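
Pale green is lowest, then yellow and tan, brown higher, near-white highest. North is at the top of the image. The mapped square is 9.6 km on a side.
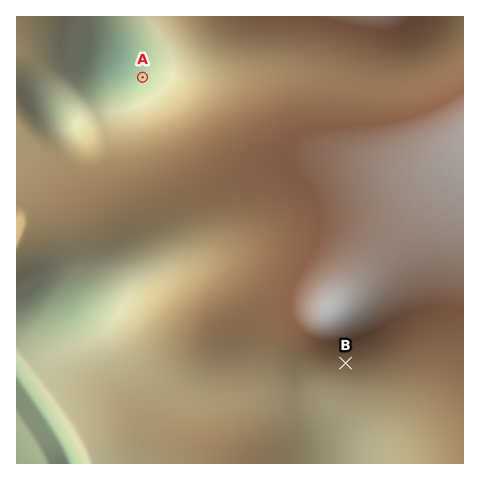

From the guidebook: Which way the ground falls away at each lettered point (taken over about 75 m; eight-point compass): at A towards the NW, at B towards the S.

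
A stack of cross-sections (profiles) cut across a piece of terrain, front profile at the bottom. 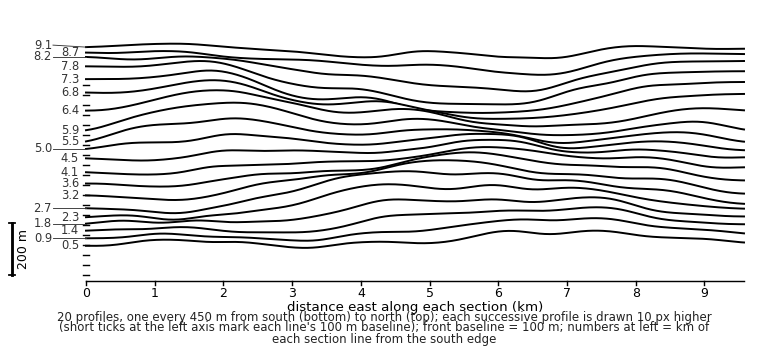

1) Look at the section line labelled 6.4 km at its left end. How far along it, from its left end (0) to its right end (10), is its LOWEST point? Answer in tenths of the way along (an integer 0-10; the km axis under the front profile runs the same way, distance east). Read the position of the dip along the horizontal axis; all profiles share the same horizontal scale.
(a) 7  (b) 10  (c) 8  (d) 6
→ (a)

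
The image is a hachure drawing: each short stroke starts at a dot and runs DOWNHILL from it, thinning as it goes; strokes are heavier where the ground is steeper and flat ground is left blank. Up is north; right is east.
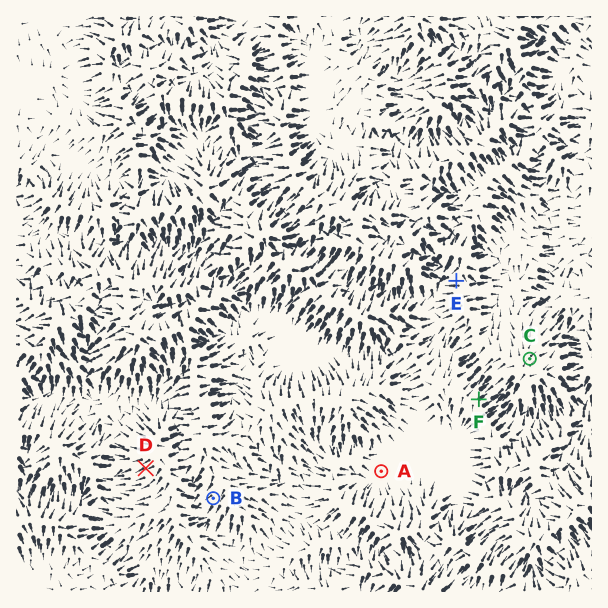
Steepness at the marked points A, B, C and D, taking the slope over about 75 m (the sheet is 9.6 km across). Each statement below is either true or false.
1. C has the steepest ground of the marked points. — false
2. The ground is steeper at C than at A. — true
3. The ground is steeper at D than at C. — true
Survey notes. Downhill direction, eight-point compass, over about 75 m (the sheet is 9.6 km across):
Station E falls W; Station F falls NE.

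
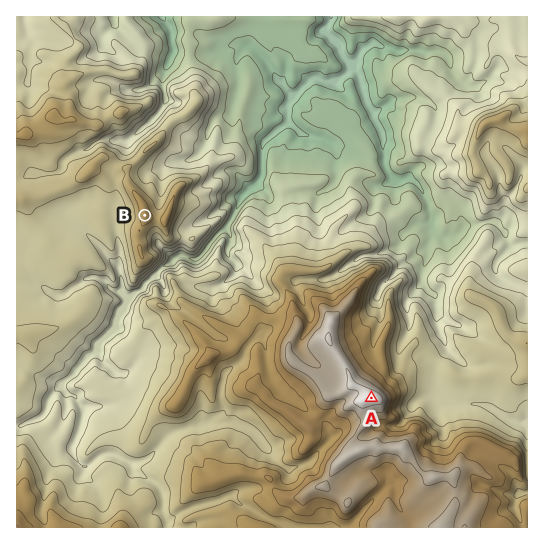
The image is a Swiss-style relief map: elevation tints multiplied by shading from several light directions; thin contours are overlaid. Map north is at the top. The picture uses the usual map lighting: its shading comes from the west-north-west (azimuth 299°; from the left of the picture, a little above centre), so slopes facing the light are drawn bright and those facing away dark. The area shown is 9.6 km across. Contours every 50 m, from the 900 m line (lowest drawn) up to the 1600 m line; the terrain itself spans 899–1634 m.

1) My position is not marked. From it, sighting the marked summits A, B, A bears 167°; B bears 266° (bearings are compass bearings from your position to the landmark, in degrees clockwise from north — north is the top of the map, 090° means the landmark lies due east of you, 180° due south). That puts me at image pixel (326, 203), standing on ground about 1090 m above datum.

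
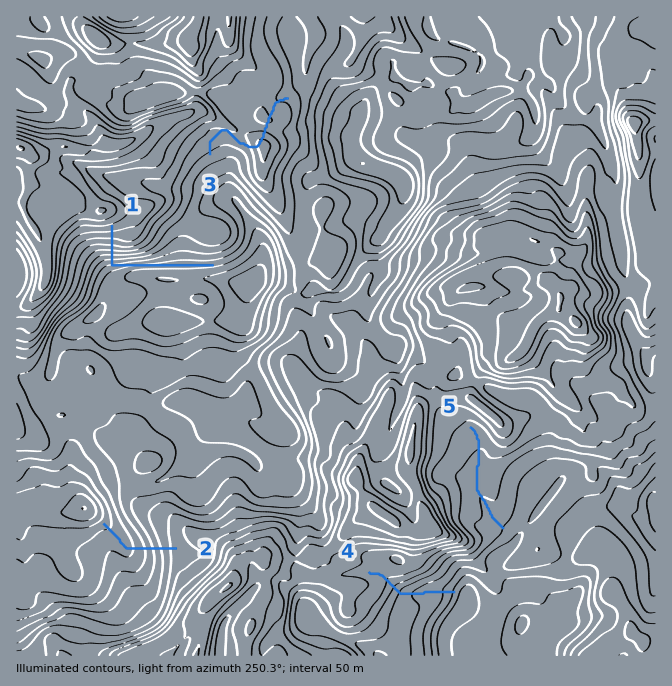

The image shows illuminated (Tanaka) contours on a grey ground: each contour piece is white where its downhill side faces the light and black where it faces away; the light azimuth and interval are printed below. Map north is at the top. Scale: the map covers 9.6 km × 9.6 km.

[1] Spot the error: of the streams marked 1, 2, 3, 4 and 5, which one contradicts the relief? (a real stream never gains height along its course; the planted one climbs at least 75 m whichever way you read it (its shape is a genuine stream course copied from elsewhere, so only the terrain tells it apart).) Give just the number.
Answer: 3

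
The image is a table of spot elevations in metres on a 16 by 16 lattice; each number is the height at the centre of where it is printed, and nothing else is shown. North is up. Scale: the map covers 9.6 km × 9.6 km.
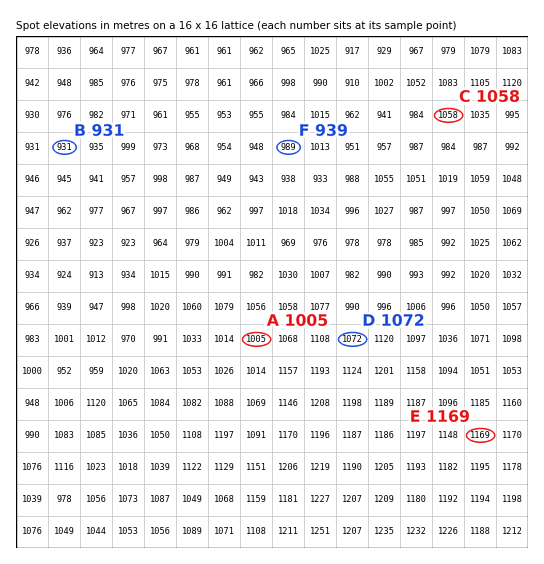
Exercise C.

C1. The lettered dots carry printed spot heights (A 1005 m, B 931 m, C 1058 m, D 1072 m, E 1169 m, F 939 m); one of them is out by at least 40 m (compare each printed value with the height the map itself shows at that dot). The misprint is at F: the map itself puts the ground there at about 989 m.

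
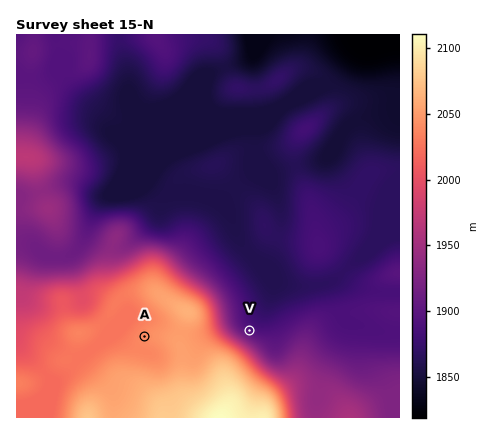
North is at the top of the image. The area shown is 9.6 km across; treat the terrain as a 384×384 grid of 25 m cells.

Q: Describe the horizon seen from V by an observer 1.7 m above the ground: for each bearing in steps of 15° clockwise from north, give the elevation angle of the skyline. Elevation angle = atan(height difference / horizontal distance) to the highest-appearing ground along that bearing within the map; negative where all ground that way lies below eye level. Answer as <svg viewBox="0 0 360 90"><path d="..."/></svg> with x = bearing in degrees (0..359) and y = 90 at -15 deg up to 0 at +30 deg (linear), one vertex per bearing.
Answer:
<svg viewBox="0 0 360 90"><path d="M0 61l15-1 15 0 15 1 15 0 15-1 15-1 15-1 15-1 15-1 15-3 15-5 15-4 15-4 15-2 15 0 15 2 15 3 15 2 15 1 15 3 15 6 15 4 15 1"/></svg>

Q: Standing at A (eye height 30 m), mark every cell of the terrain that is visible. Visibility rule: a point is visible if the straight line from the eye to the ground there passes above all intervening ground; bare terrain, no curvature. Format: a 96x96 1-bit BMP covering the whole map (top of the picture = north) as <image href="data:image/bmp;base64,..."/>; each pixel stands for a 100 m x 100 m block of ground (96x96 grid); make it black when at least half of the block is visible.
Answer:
<image width="96" height="96" href="data:image/bmp;base64,Qk2+BAAAAAAAAD4AAAAoAAAAYAAAAGAAAAABAAEAAAAAAIAEAAATCwAAEwsAAAIAAAAAAAAA////AAAAAAD4AH/////gAAAAAAD8AH/////gAAAAAAD+AP/////wAAAAAAD/AP/////4AAAAAAD/gP/////4AAAAAAB/gf/////8AAAAAAD/wf/////8AAAAAAD/4//////8AAAAAAD/4//////8AAAAAAD////////4AAAAAAD////////4AAAAAAD////////4AAAAAAD////////4AAAAAADwf//////4AAAAAADAf//////wAAAAAACA///////wAAAAAAAB///////wAAAAAAAB///////AAAAAAAADh/////8AAAAAAAAAA/////wAAAAAAAAAA/////gAAAAAAAAAA/////gAAAAAAAAAA/////gAAAAAAAAAA/////gAAAAAAAAAB/////gAAAAAAAAADwf///AAAAAAAAAAHgP///AAAAAAAAAAPgP//8AAAAAAAAAAPgH//4AAAAAAAAAAPgH//gAAAAAAAAAAHwD//AAAAAAAAAAAHgA/8AAAAAAAAAAAAAAPwAAAAAAAAAAAAAAAAAAAAAAAAAAAAAAAAAAAAAAAAAAAAAAAAAAAAAAAAAAAAAAAAAAAAAAAAAAAAAAAAAAAAAAAAAAAAAAAAAAAAAAAAAAAAAAAAAAAAAAAAAAAAAAAAAAAAAAAAAAAAAAAAAAAAAAAAAAAAAAAAAAAAAAAAAAAAAAAAAAAAAAAAAAAAAAAAAAAAAAAAAAAAAAAAAAAAAAAAAAAAAAAAAAAAAAAAACAAAAAAAAAAAAAAADAAAAAAAAAAAAAAADwAAAAAAAAAAAAAAD/gAAAAAAAAAAAAAD/wAAAAAAAAAAAAAD/wAAAAAAAAAAAAAD/4AAAAAAAAAAAAAD/4AAAAAAAAAAAAAD/4AAAAAAAAAAAAAD/wAAAAAAAAAAAAAD/wAAAAAAAAAAAAAD/wAAAAAAAAAAAAAD/4AAAAAAAAAAAAAD/8AAAAAAAAAAAAAD/8AAAAAAAAAAAAAD/+AAAAAAAAAAAAAD/+AAAAAAAAAAAAAD//AAAAAAAAAAAAAD//AAAAAAAAAAAAAD/+AAAAAAAAAAAAAAAAAAAAAAAAAAAAAAAAAAAAAAAAAAAAAAAAAAAAAAAAAAAAAAAAAAAAAAAAAAAAAABgAAAAAAAAAAAAAAD4AAAAAAAAAAAAAAD4AAAAAAAAAAAAAAD4AAAAAAAAAAAAAAD8AAAAAAAAAAAAAAH8AAAAAAAAAAAAAAH+AAAAAAAAAAAAAAP+AAAAAAAAAAAAAAf/AAAAAAAAAAAAAA//AAAAAAAAAAAAAA//gAAAAAAAAAAAAB//wAAAAAAAAAAAAD//8AAAAAAAAAAAAD//+AAAAAAAAAAAAD///AAAAAAAAAAAAD///gAAAAAAAAAAAD///gAAAAAAAAAAAD///wAAAAAAAAAAAD///wAAAAAAAAAAAD///wAAAAAAAAAAAD///4AAAAAAAAAAAD///4AAAAAAAAAAAD///4AAAAAAAAAAACf//4AAAAAAAAAAACf//8AAAAAAAAAAAA="/>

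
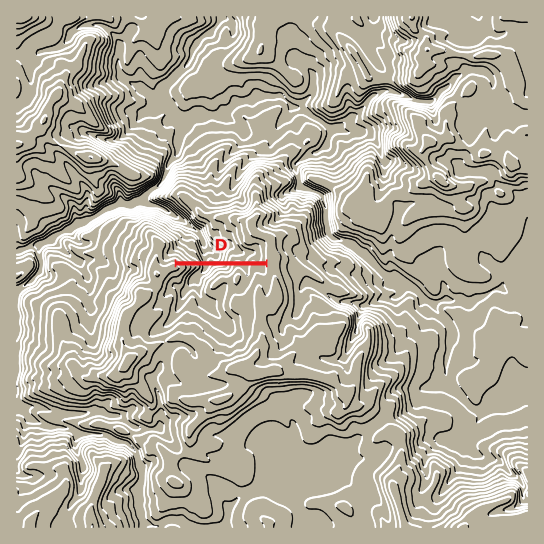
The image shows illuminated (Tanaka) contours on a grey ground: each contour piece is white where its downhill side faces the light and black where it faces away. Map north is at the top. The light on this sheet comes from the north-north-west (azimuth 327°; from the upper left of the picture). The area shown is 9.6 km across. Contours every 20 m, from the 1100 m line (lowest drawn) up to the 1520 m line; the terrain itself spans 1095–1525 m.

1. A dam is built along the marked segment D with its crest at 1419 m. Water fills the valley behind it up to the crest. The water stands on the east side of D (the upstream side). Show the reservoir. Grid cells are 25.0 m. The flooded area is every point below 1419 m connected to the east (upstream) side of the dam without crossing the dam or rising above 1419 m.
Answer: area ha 195.1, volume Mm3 56.65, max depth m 114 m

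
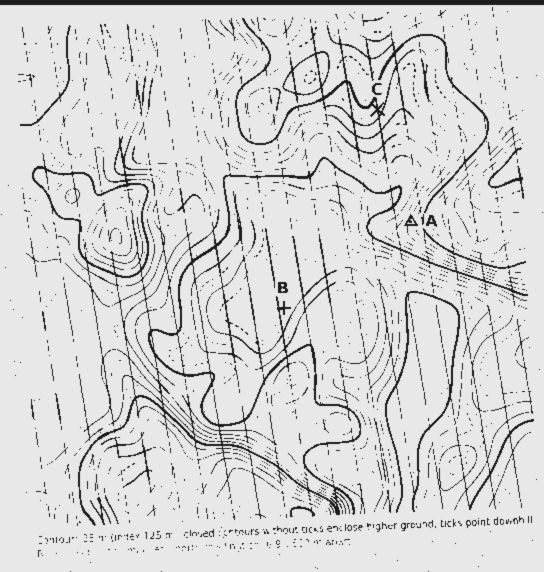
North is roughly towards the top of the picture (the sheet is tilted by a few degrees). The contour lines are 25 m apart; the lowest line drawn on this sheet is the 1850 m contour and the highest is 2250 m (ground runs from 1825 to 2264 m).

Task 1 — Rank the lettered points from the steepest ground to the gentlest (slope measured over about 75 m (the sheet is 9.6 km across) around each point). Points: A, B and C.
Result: A C B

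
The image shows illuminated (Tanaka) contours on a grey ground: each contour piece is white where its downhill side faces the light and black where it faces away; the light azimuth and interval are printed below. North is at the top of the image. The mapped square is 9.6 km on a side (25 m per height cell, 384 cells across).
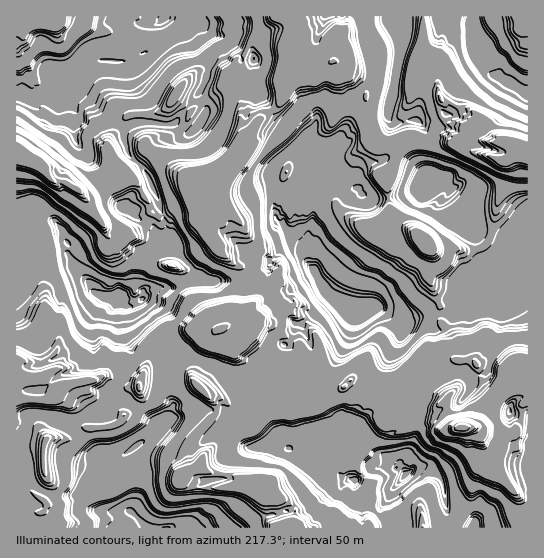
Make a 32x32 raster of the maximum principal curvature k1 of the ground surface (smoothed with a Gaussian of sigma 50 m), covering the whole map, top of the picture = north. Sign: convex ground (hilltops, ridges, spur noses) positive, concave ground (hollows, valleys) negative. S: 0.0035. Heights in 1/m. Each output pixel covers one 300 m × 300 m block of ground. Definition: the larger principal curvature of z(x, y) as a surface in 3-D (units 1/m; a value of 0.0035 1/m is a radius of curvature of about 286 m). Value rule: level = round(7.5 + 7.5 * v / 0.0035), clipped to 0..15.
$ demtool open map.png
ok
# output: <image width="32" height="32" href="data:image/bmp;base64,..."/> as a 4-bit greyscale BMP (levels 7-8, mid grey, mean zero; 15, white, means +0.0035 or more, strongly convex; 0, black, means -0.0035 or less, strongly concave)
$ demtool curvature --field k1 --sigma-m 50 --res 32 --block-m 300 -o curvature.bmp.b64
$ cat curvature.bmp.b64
<image width="32" height="32" href="data:image/bmp;base64,Qk12AgAAAAAAAHYAAAAoAAAAIAAAACAAAAABAAQAAAAAAAACAAATCwAAEwsAABAAAAAAAAAAAAAAABEREQAiIiIAMzMzAERERABVVVUAZmZmAHd3dwCIiIgAmZmZAKqqqgC7u7sAzMzMAN3d3QDu7u4A////AImMjYzN7r2uuMq7yMq5+siZnc3ut4vc162r2+6r+d7Mrr2HjMh7qYeLu8yft/ysqpq5uIjaety6jLjP6/78l4y6ydi6ycja3euIiP7dy7qcyJq8z8ucuN2ah4jJynq7mtzKmYnduZiJ7Nydl42la9ndy7mbr63JiIh52piMn8v8q3qdqcrYioiIiJmIirr4ipi9q7u4ycmIiIipmYicz4idu6qLqJ7a2IiK166oio6Hypnq3IjomI3Zyuu72IiYzKiL29yYqJmJr7renevbyMu3mtrNzcmIerm52/rKmJuaqszf7+2rvMypn8vNnLiIiImd+r3f3/yKi/x628i7iIiInNiqqvybn5z4u6ydvKiIiL3GfpncbLfdjKyn1qjIiIj9y5fMuJyb7MrHeZa9mZiI+onerLiIqvjIqqi7yYup3qqe7fyoicyoiJzt3sqMjKqXyon6eIrNmYieqNm+v9uoqfp/24iIrqmJjKjO3blsiK/n3Ym96HvqiLmZuqe+qHu+m9uL7Zt7nbzainrIq3itzKmK7r68l9n4ya/evImq2Yi4eMfLyr2NuZifnKy7vZiJmruMf4iNeq29j4q5rOq7qqiZybzHnXeIep+Yicy8rc2bq7uqu/6XiIyN2Hrq2Z7K6YiZncysiLiNfdnq3aiJbX2L3YjZ3LidjLvZyPjH"/>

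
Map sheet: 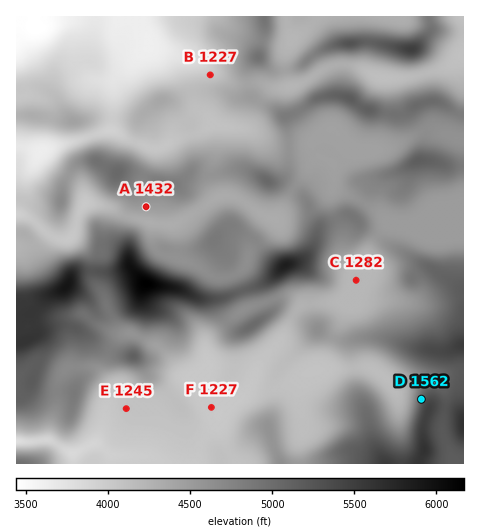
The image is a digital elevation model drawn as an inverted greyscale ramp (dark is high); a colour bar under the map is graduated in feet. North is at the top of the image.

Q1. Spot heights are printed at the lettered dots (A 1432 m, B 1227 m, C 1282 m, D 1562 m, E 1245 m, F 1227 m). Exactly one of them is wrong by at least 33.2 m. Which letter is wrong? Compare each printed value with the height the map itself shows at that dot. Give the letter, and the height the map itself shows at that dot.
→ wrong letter A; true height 1374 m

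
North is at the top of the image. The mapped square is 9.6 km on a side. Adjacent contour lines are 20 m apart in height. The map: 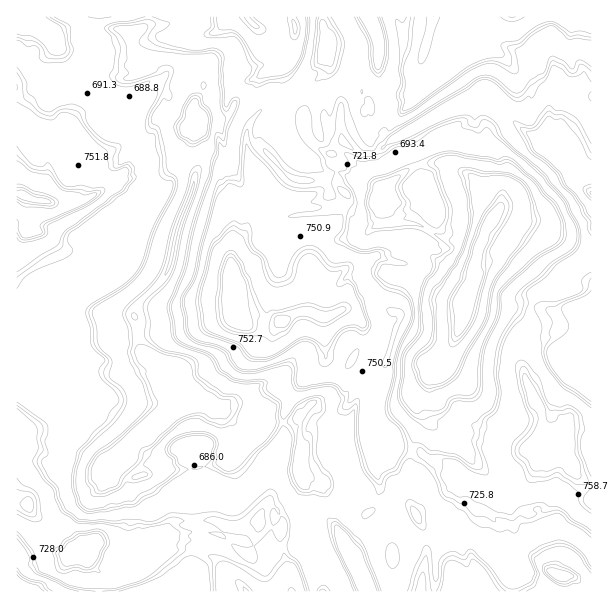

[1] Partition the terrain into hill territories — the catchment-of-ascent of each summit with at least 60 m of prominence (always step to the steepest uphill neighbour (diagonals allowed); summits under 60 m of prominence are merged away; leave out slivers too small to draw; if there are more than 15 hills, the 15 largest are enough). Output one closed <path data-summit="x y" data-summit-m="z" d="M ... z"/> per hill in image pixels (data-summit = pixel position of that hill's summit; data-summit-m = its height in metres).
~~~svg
<path data-summit="233 290" data-summit-m="872" d="M312 84l-21 12-13 4-6-2-5-4-4 0-15 10-12-1-6 10-8 5-19 2-9 9 0 15 5 9-1 17-20 58-7 1-9-3-22-14-11 5-5 7 0 4-8 17-18 26-12 7-21 8-9 10-17 10-8 8 14 14 10 5-3 8 3 4-7-1-10 5-18 20 0 6 11 6 6 14 10 8 18 6 10 7 17-1 9 5 21 24 2 3-4 15 14 14 15-2 6-5 40 0 24-6 23-19 5-10 8-10 33-2 9-4 4 22 0 39 10 1 9 6 4-2 0 5 2 5 33 36 12 5 20 13 1 31 4 12 54 1 2-2-1-20-11-5-16 1 3-12-1-20-14-27 3-18-6-22 5-24 13-20-6-19 7-17 2-12 21-28 7-15 10-39 6-12 0-15 4-17 14-31 7-9-17-15-6-12-6-7-29-12-15 0-18 6-23 20-2 7-3-7-5-3-13-4-23-10-16 0-9-7 0-6-12-10 6-7 10-7z"/><path data-summit="591 192" data-summit-m="864" d="M591 16l-58 0-9 9-18 7-15-2-11-6-9 0-11 20 4 10-65 60-15 4-18 10-1 4-10-18 0-13-7-14-2-9-7-8-9-7-3-5-2 13-12 13 5 51-10 7-6 7 12 10 0 6 9 7 16 0 23 10 13 4 5 3 3 7 2-7 13-13 21-12 22-1 29 12 6 7 6 12 17 15-7 9-12 27-6 21 0 15-5 7-1 11 6 3 15 4 41-2 12 6 9 2 24-2 4 2 9 10 3 0z"/><path data-summit="563 444" data-summit-m="812" d="M468 300l-2 0-4 24-11 23-21 28-2 23-2 4 1 17 11 12 0 9-4 4 2 23-16 13-8 21 0 6 14 27 1 20-3 12 16-1 9 3 2 2 1 22 87 0 3-3 10-1 8-12 9 0 15 8 7 2 1-209-10-1-14-10 3-21-13-16 0-9-6-8-10-2-12-6-41 2z"/><path data-summit="24 195" data-summit-m="871" d="M32 16l-16 1 1 357 3 0 0-5 18-20 16-5-2-3 3-8-10-5-14-14 8-8 17-10 9-10 21-8 12-7 18-26 8-17 0-4 5-7 11-5 22 14 9 3 7-1 20-58 1-17-5-9 0-15 5-4-6-17 11-21 0-13-9-7-7 9-12 9-14-1 0-7-10-11 0-5-8 3-2 2 0 6-7 4-27 2-12 6-12 0-6-4-4-9-7-8-11-18-1-9-11-12z"/><path data-summit="84 552" data-summit-m="813" d="M20 374l-4 1 0 212 8 5 158 0 11-20 1-20 4-5 6-1 0-4-5-8 1-7-7-2 0-24 10-3 15-2 8-7 4-9 2-25-13 8-15 5-49 1-6 5-15 2-14-14 4-15-2-3-21-24-9-5-17 1-10-7-18-6-10-8-6-14z"/><path data-summit="252 23" data-summit-m="787" d="M321 16l-151 0-2 7-4 2-15 0-14 6-3 4 0 6 6 14 8 1 6 5 13-3 8 2 15 7 7 0 9 7 0 13-11 21 5 16 5-4 19-2 6-3 8-12 12 1 15-10 4 0 5 4 6 2 16-6 24-15 8-11 2-17 0-12z"/><path data-summit="246 591" data-summit-m="785" d="M233 454l-3 4 0 22-4 9-8 7-15 2-10 3 0 24 7 2-1 7 5 8 0 4-6 1-4 5-1 20-11 19 139 1-1-8-12-12-1-11-9-13 0-3 14-12-5-27 0-17-6-12-8-1-38 12-14-12-6-9z"/><path data-summit="369 17" data-summit-m="756" d="M396 16l-52 0-1 4-15 12-2 24 4 6 9 5 6 0 20 7 5 6 2 6 12 10 33 0 9-7-14-11-3-10 6-17 3-19-16-2z"/><path data-summit="368 590" data-summit-m="757" d="M306 478l-5 2 6 9 1 30 5 14 12 22 12 12 3 6-2 12 4 6 53 1-4-44-20-13-12-5-33-36-2-5 1-4-5 1z"/>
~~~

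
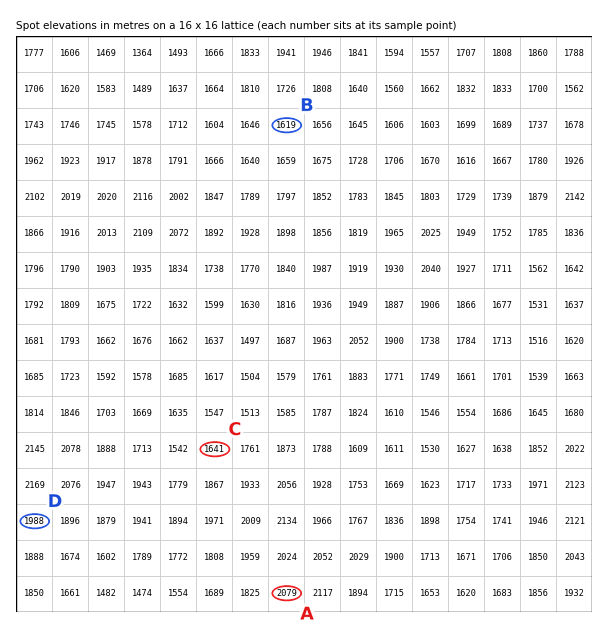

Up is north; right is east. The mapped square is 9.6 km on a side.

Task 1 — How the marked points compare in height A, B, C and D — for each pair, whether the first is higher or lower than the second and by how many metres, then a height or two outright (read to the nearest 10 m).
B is lower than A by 460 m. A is higher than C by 440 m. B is lower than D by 370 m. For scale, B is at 1620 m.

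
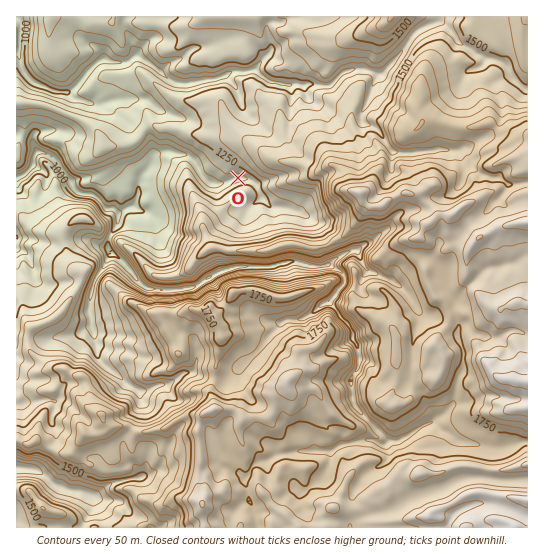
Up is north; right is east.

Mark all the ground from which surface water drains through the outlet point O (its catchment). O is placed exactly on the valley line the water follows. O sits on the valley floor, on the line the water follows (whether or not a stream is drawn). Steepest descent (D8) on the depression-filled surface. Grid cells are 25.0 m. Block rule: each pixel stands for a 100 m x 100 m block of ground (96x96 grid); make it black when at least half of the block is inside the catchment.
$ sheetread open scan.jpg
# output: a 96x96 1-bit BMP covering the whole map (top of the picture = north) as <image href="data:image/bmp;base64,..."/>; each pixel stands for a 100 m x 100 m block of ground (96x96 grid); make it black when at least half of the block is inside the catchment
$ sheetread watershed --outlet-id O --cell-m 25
<image width="96" height="96" href="data:image/bmp;base64,Qk2+BAAAAAAAAD4AAAAoAAAAYAAAAGAAAAABAAEAAAAAAIAEAAATCwAAEwsAAAIAAAAAAAAA////AAAAAAAAAAAAAAAAAAAAAAAAAAAAAAAAAAAAAAAAAAAAAAAAAAAAAAAAAAAAAAAAAAAAAAAAAAAAAAAAAAAAAAAAAAAAAAAAAAAAAAAAAAAAAAAAAAAAAAAAAAAAAAAAAAAAAAAAAAAAAAAAAAAAAAAAAAAAAAAAAAAAAAAAAAAAAAAAAAAAAAAAAAAAAAAAAAAAAAAAAAAAAAAAAAAAAAAAAAAAAAAAAAAAAAAAAAAAAAAAAAAAAAAAAAAAAAAAAAAAAAAAAAAAAAAAAAAAAAAAAAAAAAAAAAAAAAAAAAAAAAAAAAAAAAAAAAAAAAAAAAAAAAAAAAAAAAAAAAAAAAAAAAAAAAAAAAAAAAAAAAAAAAAAAAAAAAAAAAAAAAAAAAAAAAAAAAAAAAAAAAAAAAAAAAAAAAAAAAAAAAAAAAAAAAAAAAAAAAAAAAAAAAAAAAAAAAAAAAAAAAAAAAAAAAAAAAAAAAAAAAAAAAAAAAAAAAAAAAAAAAAAAAAAAAAAAAAAAAAAAAAAAAAAAAAAAAAAAAAAAAAAAAAAAAAAAAAAAAAAAAAAAAAAAAAAAAAAAAAAAAAAAAAAAAAAAAAAAAAAAAAAAAAAAAAAAAAAAAAAAAAAAAAAAAAAAAAAAAAAAAAAAAAAAAAAAAAAAAAAAAAAAAAAAAAAAAAAAAAAAAAAAAAAAAAAAAAAAAAAAAAAAAAAAAAAAAAAAAAAAAAAAAAAAAAAAAAAAAAAAAAAAAAAAAAAAAAAAAAAAAAAAAAAAAAAAAAAAAAAAAAAAAAAAAAAAAAAAAAAAAAAAAAAAAAAAAAAAAAAAAAAAAAAAAAAAAAAAAAAAAAAB/+BAAAAAAAAAAAAD///4AAAAAAAAAAAD///+AAAAAAAAAAAH////AAAAAAAAAAAH////gAAAAAAAAAAD////wAAAAAAAAAAB////4AAAAAAAAAAA////8AAAAAAAAAAAP///8AAAAAAAAAAAH///4AAAAAAAAAAAD///4AAAAAAAAAAAD///gAAAAAAAAAAAD///AAAAAAAAAAAAD///AAAAAAAAAAAAD///AAAAAAAAAAAAB/+OAAAAAAAAAAAAA/wAAAAAAAAAAAAAAcAAAAAAAAAAAAAAAAAAAAAAAAAAAAAAAAAAAAAAAAAAAAAAAAAAAAAAAAAAAAAAAAAAAAAAAAAAAAAAAAAAAAAAAAAAAAAAAAAAAAAAAAAAAAAAAAAAAAAAAAAAAAAAAAAAAAAAAAAAAAAAAAAAAAAAAAAAAAAAAAAAAAAAAAAAAAAAAAAAAAAAAAAAAAAAAAAAAAAAAAAAAAAAAAAAAAAAAAAAAAAAAAAAAAAAAAAAAAAAAAAAAAAAAAAAAAAAAAAAAAAAAAAAAAAAAAAAAAAAAAAAAAAAAAAAAAAAAAAAAAAAAAAAAAAAAAAAAAAAAAAAAAAAAAAAAAAAAAAAAAAAAAAAAAAAAAAAAAAAAAAAAAAAAAAAAAAAAAAAAAAAAAAAAAAAAAAAAAAAAAAAAAAAAAAAAAAAAAAAAAAAAA="/>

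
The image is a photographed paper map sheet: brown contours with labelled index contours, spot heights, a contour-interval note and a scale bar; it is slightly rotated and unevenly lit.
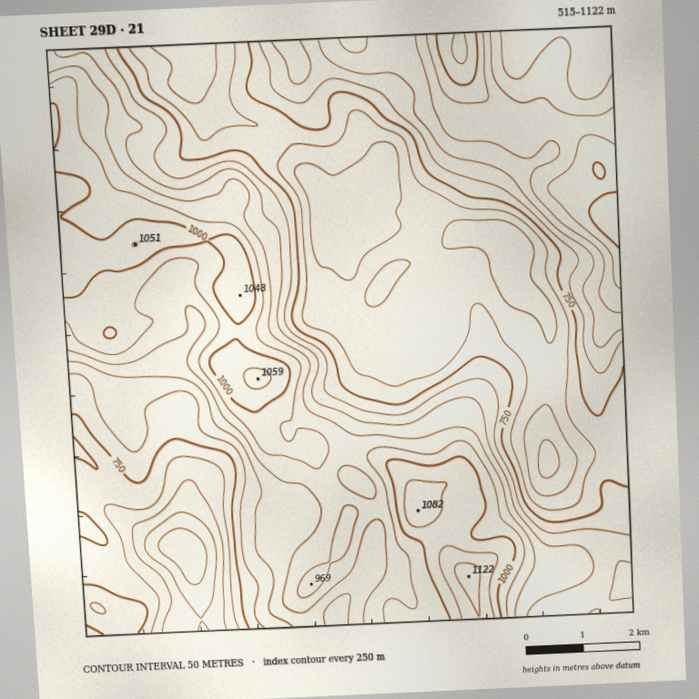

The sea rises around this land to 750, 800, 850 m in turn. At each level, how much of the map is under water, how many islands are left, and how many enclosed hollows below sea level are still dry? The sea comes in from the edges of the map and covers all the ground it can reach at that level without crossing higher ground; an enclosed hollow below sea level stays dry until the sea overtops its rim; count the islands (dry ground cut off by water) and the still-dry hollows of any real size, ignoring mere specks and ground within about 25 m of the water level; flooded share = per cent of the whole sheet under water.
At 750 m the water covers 34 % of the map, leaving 0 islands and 0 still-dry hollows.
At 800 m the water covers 44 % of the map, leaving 0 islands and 0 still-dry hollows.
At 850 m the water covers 55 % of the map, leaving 0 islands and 0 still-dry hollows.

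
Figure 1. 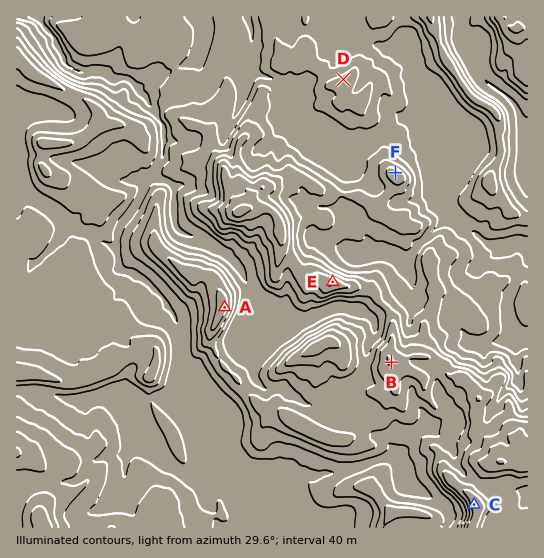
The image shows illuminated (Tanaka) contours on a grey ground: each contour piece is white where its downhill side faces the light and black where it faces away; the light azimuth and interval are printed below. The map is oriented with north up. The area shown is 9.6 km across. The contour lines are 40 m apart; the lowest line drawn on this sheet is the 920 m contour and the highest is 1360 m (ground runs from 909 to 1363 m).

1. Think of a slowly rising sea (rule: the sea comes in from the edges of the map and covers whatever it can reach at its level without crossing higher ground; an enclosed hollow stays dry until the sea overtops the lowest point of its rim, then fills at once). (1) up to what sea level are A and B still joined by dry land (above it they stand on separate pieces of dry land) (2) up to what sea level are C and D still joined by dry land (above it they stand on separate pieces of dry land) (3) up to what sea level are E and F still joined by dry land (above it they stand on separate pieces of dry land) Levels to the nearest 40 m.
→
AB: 1160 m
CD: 1080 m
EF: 1120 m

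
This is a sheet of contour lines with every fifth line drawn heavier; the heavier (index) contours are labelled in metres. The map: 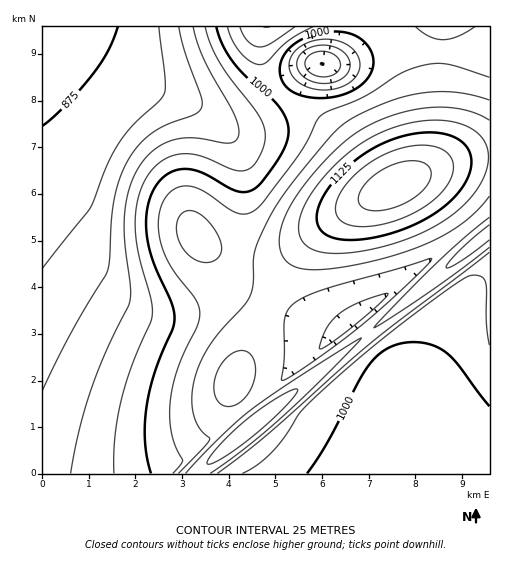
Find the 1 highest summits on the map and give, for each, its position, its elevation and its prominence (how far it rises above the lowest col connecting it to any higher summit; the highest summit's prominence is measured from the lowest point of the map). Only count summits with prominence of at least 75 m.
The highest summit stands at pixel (395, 185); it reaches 1192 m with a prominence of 332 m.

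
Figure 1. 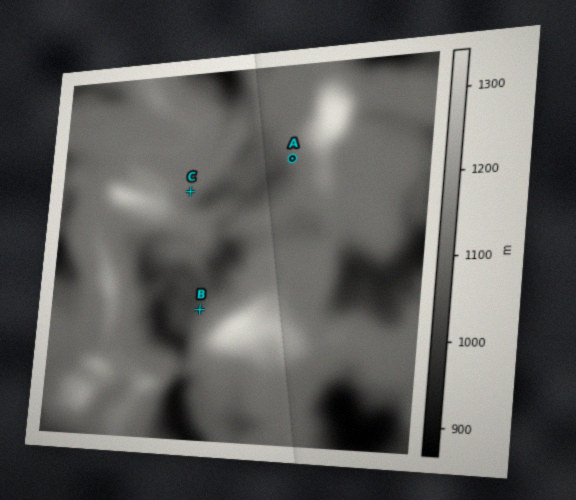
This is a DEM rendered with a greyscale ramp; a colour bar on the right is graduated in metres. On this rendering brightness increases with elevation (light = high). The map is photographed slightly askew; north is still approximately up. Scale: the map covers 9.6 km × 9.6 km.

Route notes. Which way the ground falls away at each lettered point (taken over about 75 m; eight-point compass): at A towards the SW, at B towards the NW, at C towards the SE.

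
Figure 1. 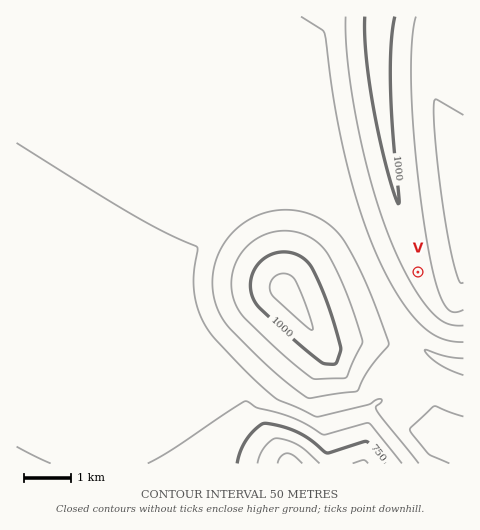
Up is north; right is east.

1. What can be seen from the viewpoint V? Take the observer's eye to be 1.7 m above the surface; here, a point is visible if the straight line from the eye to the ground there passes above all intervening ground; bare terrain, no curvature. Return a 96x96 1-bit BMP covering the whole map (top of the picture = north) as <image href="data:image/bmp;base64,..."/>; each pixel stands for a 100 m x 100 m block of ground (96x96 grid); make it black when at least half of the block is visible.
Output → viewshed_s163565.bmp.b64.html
<image width="96" height="96" href="data:image/bmp;base64,Qk2+BAAAAAAAAD4AAAAoAAAAYAAAAGAAAAABAAEAAAAAAIAEAAATCwAAEwsAAAIAAAAAAAAA////AAAAAAAAAAAAAAAAAAAAAAAAAAAAAAAAAAAAAAAAAAAAAAAAAAAAAAAAAAAAAAAAAAAAAAcAAAAAAAAAAAAAAB8AAAAAAAAAAAAAAP8AAAAAAAAAAAAAA/8AAAAAAAAAAAAAD/8AAAAAAAAAAAAAP/8AAAAAAAAAAAAA//8AAAAAAAAAAAAB//8AAAAAAAAAAAAH//4AAAAAAAAAAAAP//wAAAAAAAAAAAAf//gAAAAAAAAAAAA///AAAAAAAAAAAAB//+AAAAAAAAAAAAD//8AAAAAAAAAAAAD//4AAAAAAAAAAAAH//wAAAAAAAAAAAAP//wAAAAAAAAAAAAf//gAAAAAAAAAAAA///AAAAAAAAAAAAA///AAAAAAAAAAAAB//+AAAAAAAAAAAAD//+AAAAAAAAAAAAD//8AAAAAAAAAAAAH//4AAAAAAAAAAAAP//4AAAAAAAAAAAAP//wAAAAAAAAAAAAf//wAAAAAAAAAAAA///gAAAAAAAAAAAA///gA8AAAAAAAAAB///AB8AAAAAAAAAD///AD8AAAAAAAAAH//+AGEAAAAAAAAAH//+AMEAAAAAAAAAP//8AIAAAAAAAAAAf//8AQAAAAAAAAAAf//4AQAAAAAAAAAAP//4AgAAAAAAAAAAP//wAgAAAAAAAAAAP//wBgAAAAAAAAAAP//gBAAAAAAAAAAAP//gBAAAAAAAAAAAH//ABAAAAAAAAAAAH//ACAAAAAAAAAAAH/+ACAAAAAAAAAAAH/+ACAAAAAAAAAAAD/8AAAAAAAAAAAAAD/8AEAAAAAAAAAAAD/4AEAAAAAAAAAAAD/wAEAAAAAAAAAAAB/gAEAAAAAAAAAAAB/gAAAAAAAAAAAAAB/AAIAAAAAAAAAAAB+AAIAAAAAAAAAAAB+AAIAAAAAAAAAAAH8AAIAAAAAAAAAAB/8AAQAAAAAAAAAAf/4AAQAAAAAAAAAH//4AAQAAAAAAAAD///4AAQAAAAAAAA////wAAQAAAAAAAP////wAAQAAAAAAD/////gAAwAAAAAA//////gAAwAAAAAP//////AAAgAAAAD///////AAAgAAAA///////+AAAgAAAP///////+AABgAAD////////+AABgAA/////////8AABgAD/////////8AABgAD/////////4AABgAD/////////4AABgAD/////////wAABgAD/////////wAADgAH/////////gAADgAH/////////gAADgAH/////////AAADgAP/////////AAADgAP////////+AAADgAP////////+AAADgAP////////8AAADgAf////////8AAADwAf////////4AAADwAf////////4AAAHwAf////////4AAAHwAf////////wAAAHwAf////////wAAAH4A/////////gAAAH4A/////////gAAAH4A/////////AAAAH8A/////////AAAAH8A////////+AAAAD8B////////+AAAAD+B8="/>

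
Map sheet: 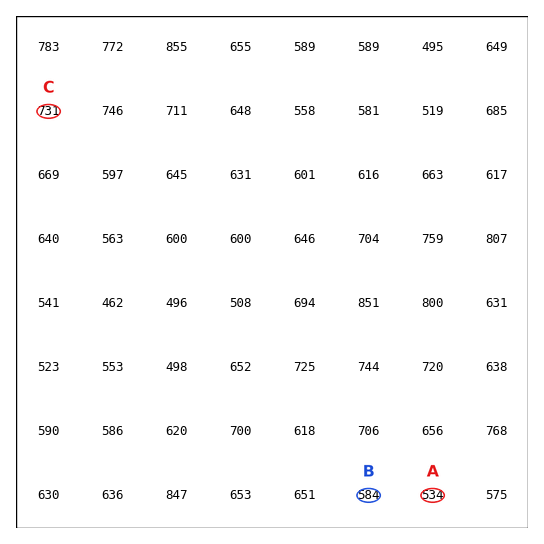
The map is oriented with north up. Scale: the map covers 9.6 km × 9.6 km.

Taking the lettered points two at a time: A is lower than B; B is lower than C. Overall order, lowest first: A B C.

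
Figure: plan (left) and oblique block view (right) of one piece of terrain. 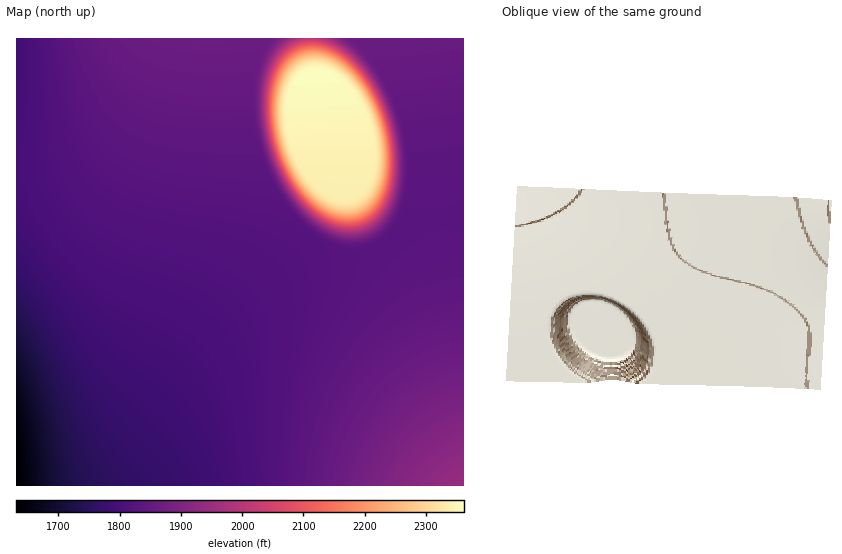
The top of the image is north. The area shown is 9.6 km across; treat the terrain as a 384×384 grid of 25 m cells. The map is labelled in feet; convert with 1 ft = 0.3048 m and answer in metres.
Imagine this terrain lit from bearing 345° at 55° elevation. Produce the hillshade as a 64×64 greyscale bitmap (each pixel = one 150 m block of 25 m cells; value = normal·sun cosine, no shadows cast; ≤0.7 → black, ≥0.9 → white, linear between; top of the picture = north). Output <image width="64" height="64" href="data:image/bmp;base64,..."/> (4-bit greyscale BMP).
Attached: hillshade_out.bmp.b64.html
<image width="64" height="64" href="data:image/bmp;base64,Qk12CAAAAAAAAHYAAAAoAAAAQAAAAEAAAAABAAQAAAAAAAAIAAATCwAAEwsAABAAAAAAAAAAAAAAABEREQAiIiIAMzMzAERERABVVVUAZmZmAHd3dwCIiIgAmZmZAKqqqgC7u7sAzMzMAN3d3QDu7u4A////AJmZmZmZmZmZmZmZmZmZmZmZmZmZmZmZmZmZmZmZmZmZmZmZmZmZmZmZmZmZmZmZmZmZmZmZmZmZmZmZmZmZmZmZmZmZmZmZmZmZmZmZmZmZmZmZmZmZmZmZmZmZmZmZmZmZmZmZmZmZmZmZmZmZmZmZmZmZmZmZmZmZmZmZmZmZmZmZmZmZmZmZmZmZmZmZmZmZmZmZmZmZmZmZmZmZmZmZmZmZmZmZmZmZmZmZmZmZmZmZmZmZmZmZmZmZmZmZmZmZmZmZmZmZmZmZmZmZmZmZmZmZmZmZmZmZmZmZmZmZmZmZmZmZmZmZmZmZmZmZmZmZmZmZmZmZmZmZmZmZmZmZmZmZmZmZmZmZmZmZmZmZmZmZmZmZmZmZmZmZmZmZmZmZmZmZmZmZmZmZmZmZmZmZmZmZmZmZmZmZmZmZmZmZmZmZmZmZmZmZmZmZmZmZmZmZmZmZmZmZmZmZmZmZmZmZmZmZmZmZmZmZmZmZmZmZmZmZmZmZmZmZmZmZmZmZmZmZmZmZmZmZmZmZmZmZmZmZmZmZmZmZmZmZmZmZmZmZmZmZmZmZmZmZmZmZmZmZmZmZmZmZmZmZmZmZmZmZmZmZmZmZmZmZmZmZmZmZmZmZmZmZmZmZmZmZmZmZmZmZmZmZmZmZmZmZmZmZmZmZmZmZmZmZmZmZmZmZmZmZmZmZmZmZmZmZmZmZmZmZmZmZmZmZmZmZmZmZmZmZmZmZmZmZmZmZmZmZmZmZmZmZmZmZmZmZmZmZmZmZmZmZmZmZmZmZmZmZmZmZmZmZmZmZmZmZmZmZmZmZmZmZmZmZmZmZmZmZmZmZmZmZmZmZmZmZmZmZmZmZmZmZmZmZmZmZmZmZmZmZmZmZmZmZmZmZmZmZmZmZmZmZmZmZmZmZmZmZmZmZmZmZmZmZmZmZmZmZmZmZmZmZmZmZmZmZmZmZmZmZmZmZmZmZmZmZmZmZmZmZmZmZmZmZmZmZmZmZmZmZmZmZmZmZmZmZmZmZmZmZmZmZmZmZmZmZmZmZmZmZmZmZmZmZmZmZmZmZmZmZmZmZmZmZmZmZmZmZmZmZmZmZmZmZmZmZmZmZmZmZmZmZmZmZmZmZmZmZmZmZmZmZmZmZmZmZmZmZmZmZmZmZmZmZmZmZmZmZmZmZmZmZmZmZmZmZmZmZmZmZmZmZmZmZmZmZmZmZmZmZmZmZmZmZmZmZmZmZmZmZmZmZmZmZmZmZmZmZmZmZmZmZmZmZmZmZmZmZmZmZmZmZmZmZmZmZmZmZmZmZmZmZmZmZmZmZmZmZmZmZmZmZmZmZmZmZmZmZmZmZmZmZmZmZmZmZmZmZmZmZmZmZmZmZmZmZmZmZmZmZmZmZmZmZmZmZmZmZmZmZmZmZmZmZmZmZmZmZmZmZmZmZmZmZmZmZmZmZmZmZmZmZmZmZmZmZmZmZmZmZmZmZmZmZmZmZmZmZmZmZiIiZmZmZmZmZmZmZmZmZmZmZmZmZmZmZmZmZmZmZmYdmZniZmZmZmZmZmZmZmZmZmZmZmZmZmZmZmZmZmZmHVDIjRomZmZmZmZmZmZmZmZmZmZmZmZmZmZmZmZmZmHQgAAATWJmZmZmZmZmZmZmZmZmZmZmZmZmZmZmZmZmGMQAAAAE2iZmZmZmZmZmZmZmZmZmZmZmZmZmZmZmZmGMQAAAAABR5mZmZmZmZmZmZmZmZmZmZmZmZmZmZmZmXQQATMzEAA2mZmZmZmZmZmZmZmZmZmZmZmZmZmZmZmYUgE1Z3ZCACWJmZmZmZmZmZmZmZmZmZmZmZmZmZmZmZYxJGiJmHQgFImZmZmZmZmZmZmZmZmZmZmZmZmZmZmZhCJHiZmZh0EUeZmZmZmZmZmZmZmZmZmZmZmZmZmZmZljJHmZmZmYUhR5mZmZmZmZmZmZmZmZmZmZmZmZmZmZmFM2iZmZmZljJHmZmZmZmZmZmZmZmZmZmZmZmZmZmZmXQ1iZmZmZmXQ0eZmZmZmZmZmZmZmZmZmZmZmZmZmZmZZFeZmZmZmZhTR5mZmZmZmZmZmZmZmZmZmZmZmZmZmZhlaJmZmZmZmFRYmZmZmZmZmZmZmZmZmZmZmZmZmZmZmGZ5mZmZmZmYZGiZmZmZmZmZmZmZmZmZmZmZmZmZmZmYZ4mZmZmZmZhleJmZmZmZmZmZmZmZmZmZmZmZmZmZmZh4mZmZmZmZmGZ4mZmZmZmZmZmZmZmZmZmZmZmZmZmZmHiZmZmZmZmYZoiZmZmZmZmZmZmZmZmZmZmZmZmZmZmYiZmZmZmZmZh3iZmZmZmZmZmZmZmZmZmZmZmZmZmZmZmamZmZmZmZmHiZmZmZmZmZmZmZmZmZmZmZmZmZmZmZqqqpmZmZmZmYiZmZmZmZmZmZmZmZmZmZmZmZmZmZmZmqu6mZmZmZmpmZmZmZmZmZmZmZmZmZmZmZmZmZmZmZmavMuZmZmZmqqZmZmZmZmZmZmZmZmZmZmZmZmZmZmZmZq83KmZmZmruqmZmZmZmZmZmZmZmZmZmZmZmZmZmZmZms3dypmZq8y7qZmZmZmZmZmZmZmZmZmZmZmZmZmZmZmaze7suqvM3LuZmZmZmZmZmZmZmZmZmZmZmZmZmZmZmZm9//7d3e7cupmZmZmZmZmZmZmZmZmZmZmZmZmZmZmZmb3//////ty5mZmZmZmZmZmZmZmZmZmZmZmZmZmZmZmZrO/////+y5mZmZmZmZmZmZmZmZmZmZmZmZmZmZmZmZmb3/////7KmZmZmZmZmZ"/>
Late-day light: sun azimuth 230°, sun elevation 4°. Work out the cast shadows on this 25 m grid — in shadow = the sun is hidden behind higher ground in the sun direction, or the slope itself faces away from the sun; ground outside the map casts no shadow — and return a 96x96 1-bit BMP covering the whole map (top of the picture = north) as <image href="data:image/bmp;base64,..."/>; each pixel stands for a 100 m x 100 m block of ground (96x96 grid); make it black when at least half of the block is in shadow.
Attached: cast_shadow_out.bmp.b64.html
<image width="96" height="96" href="data:image/bmp;base64,Qk2+BAAAAAAAAD4AAAAoAAAAYAAAAGAAAAABAAEAAAAAAIAEAAATCwAAEwsAAAIAAAAAAAAA////AAAAAAAAAAAAAAAAAAAAAAAAAAAAAAAAAAAAAAAAAAAAAAAAAAAAAAAAAAAAAAAAAAAAAAAAAAAAAAAAAAAAAAAAAAAAAAAAAAAAAAAAAAAAAAAAAAAAAAAAAAAAAAAAAAAAAAAAAAAAAAAAAAAAAAAAAAAAAAAAAAAAAAAAAAAAAAAAAAAAAAAAAAAAAAAAAAAAAAAAAAAAAAAAAAAAAAAAAAAAAAAAAAAAAAAAAAAAAAAAAAAAAAAAAAAAAAAAAAAAAAAAAAAAAAAAAAAAAAAAAAAAAAAAAAAAAAAAAAAAAAAAAAAAAAAAAAAAAAAAAAAAAAAAAAAAAAAAAAAAAAAAAAAAAAAAAAAAAAAAAAAAAAAAAAAAAAAAAAAAAAAAAAAAAAAAAAAAAAAAAAAAAAAAAAAAAAAAAAAAAAAAAAAAAAAAAAAAAAAAAAAAAAAAAAAAAAAAAAAAAAAAAAAAAAAAAAAAAAAAAAAAAAAAAAAAAAAAAAAAAAAAAAAAAAAAAAAAAAAAAAAAAAAAAAAAAAAAAAAAAAAAAAAAAAAAAAAAAAAAAAAAAAAAAAAAAAAAAAAAAAAAAAAAAAAAAAAAAAAAAAAAAAAAAAAAAAAAAAAAAAAAAAAAAAAAAAAAAAAAAAAAAAAAAAAAAAAAAAAAAAAAAAAAAAAAAAAAAAAAAAAAAAAAAAAAAAAAAAAAAAAAAAAAAAAAAAAAAAAAAAAAAAAAAAAAAAAAAAAAAAAAAAAAAAAAAAAAAAAAAAAAAAAAAAAAAAAAAAAAAAAAAAAAAAAAAAAAAAAAAAAAAAAAAAAAAAAAAAAAAAAAAAAAAAAAAAAAAAAAAAAAAAAAAAAAAAAAAAAAAAAAAAAAAAAAAAAAAAAAAAAAAAAAAAAAAAAAAAAAAAAAAAAAAAAAAAAAAAAAAAAAAAAAAAAAAAAAAAAAAAAAAAAAAAAAAAAAAAAAAAADgAAAAAAAAAAAAAADwAAAAAAAAAAAAAAH4AAAAAAAAAAAAAAH8AAAAAAAAAAAAAAH8AAAAAAAAAAAAAAH+AAAAAAAAAAAAAAH/AAAAAAAAAAAAAAH/AAAAAAAAAAAAAAH/gAAAAAAAAAAAAAH/wAAAAAAAAAAAAAH/wAAAAAAAAAAAAAH/4AAAAAAAAAAAAAH/8AAAAAAAAAAAAAH/8AAAAAAAAAAAAAH/+AAAAAAAAAAAAAH/+AAAAAAAAAAAAAH//AAAAAAAAAAAAAH//AAAAAAAAAAAAAP//gAAAAAAAAAAAAP//gAAAAAAAAAAAAP//gAAAAAAAAAAAAf//gAAAAAAAAAAAAf//wAAAAAAAAAAAA///wAAAAAAAAAAAB///wAAAAAAAAAAAB///wAAAAAAAAAAAD///wAAAAAAAAAAAH///wAAAAAAAAAAAP///gAAAAAAAAAAAf///gAAAAAAAAAAB////gAAAAAAAAAAH////gAAAAAAAAAAf////AAAAAAAAAAA/////AAAAAAAAAAB/////AAAAAAAAAAB////+AAAAAAAAAAD////+A="/>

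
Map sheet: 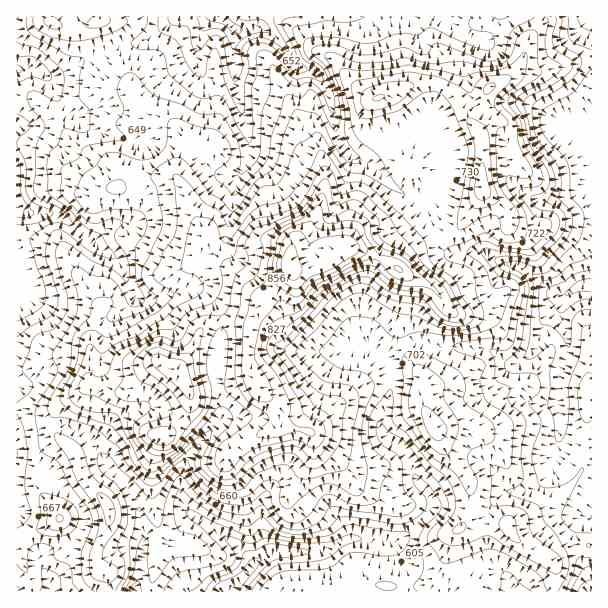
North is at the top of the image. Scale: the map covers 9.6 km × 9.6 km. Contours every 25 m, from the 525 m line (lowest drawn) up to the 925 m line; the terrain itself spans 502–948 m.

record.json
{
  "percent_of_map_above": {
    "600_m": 90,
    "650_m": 67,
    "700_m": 41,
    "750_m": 20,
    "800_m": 10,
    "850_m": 4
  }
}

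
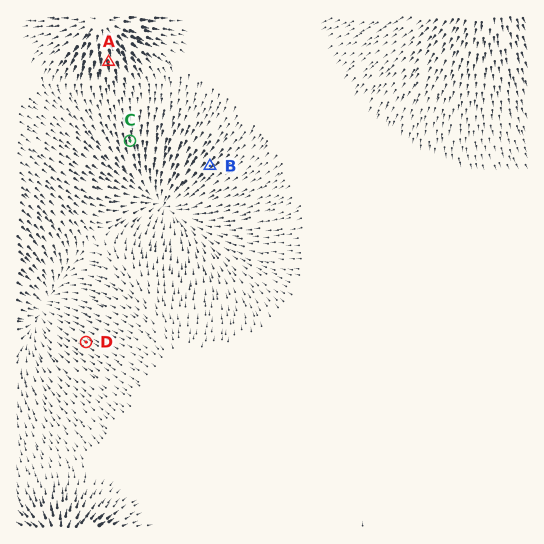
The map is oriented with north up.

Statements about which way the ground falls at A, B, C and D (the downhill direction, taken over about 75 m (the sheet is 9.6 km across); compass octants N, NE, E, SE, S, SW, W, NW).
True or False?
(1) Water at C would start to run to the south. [True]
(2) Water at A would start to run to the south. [True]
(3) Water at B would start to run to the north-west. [False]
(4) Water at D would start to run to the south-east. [False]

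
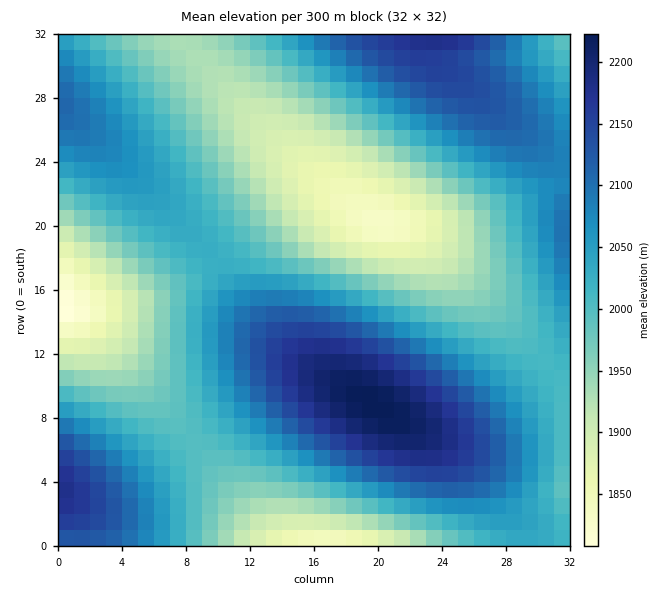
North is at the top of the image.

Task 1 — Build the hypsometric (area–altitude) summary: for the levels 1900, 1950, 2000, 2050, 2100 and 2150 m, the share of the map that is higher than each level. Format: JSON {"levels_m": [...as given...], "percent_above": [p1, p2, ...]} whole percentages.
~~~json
{"levels_m": [1900, 1950, 2000, 2050, 2100, 2150], "percent_above": [90, 77, 61, 38, 21, 9]}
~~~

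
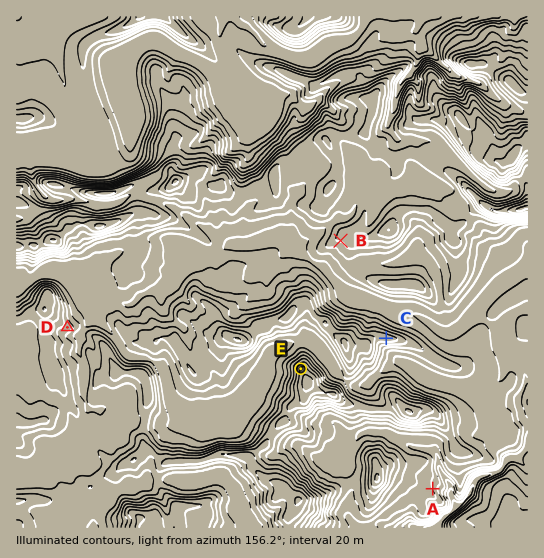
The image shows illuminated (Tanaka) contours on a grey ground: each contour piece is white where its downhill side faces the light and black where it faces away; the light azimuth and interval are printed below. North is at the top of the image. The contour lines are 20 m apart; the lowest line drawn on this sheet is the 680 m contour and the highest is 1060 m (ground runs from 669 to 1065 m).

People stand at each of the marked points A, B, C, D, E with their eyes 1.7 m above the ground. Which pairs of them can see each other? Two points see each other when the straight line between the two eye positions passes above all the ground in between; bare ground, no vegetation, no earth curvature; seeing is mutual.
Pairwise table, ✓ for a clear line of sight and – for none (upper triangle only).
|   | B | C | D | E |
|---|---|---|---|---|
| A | – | – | – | – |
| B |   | ✓ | ✓ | ✓ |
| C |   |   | – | – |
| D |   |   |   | ✓ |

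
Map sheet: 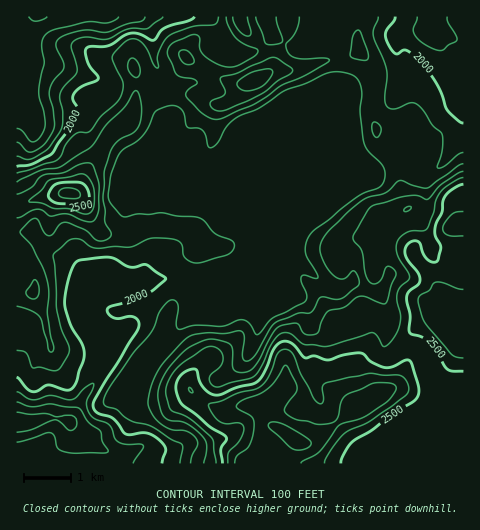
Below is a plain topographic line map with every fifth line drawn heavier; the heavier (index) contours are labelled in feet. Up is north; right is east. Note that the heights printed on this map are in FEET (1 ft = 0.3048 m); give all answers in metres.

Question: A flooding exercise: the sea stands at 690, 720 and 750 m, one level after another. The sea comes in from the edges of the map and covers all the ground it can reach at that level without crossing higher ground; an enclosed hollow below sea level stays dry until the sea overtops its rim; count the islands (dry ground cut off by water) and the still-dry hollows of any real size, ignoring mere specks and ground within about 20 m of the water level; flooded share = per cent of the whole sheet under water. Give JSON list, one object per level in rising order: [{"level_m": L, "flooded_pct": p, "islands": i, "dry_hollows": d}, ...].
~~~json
[{"level_m": 690, "flooded_pct": 69, "islands": 1, "dry_hollows": 0}, {"level_m": 720, "flooded_pct": 76, "islands": 1, "dry_hollows": 0}, {"level_m": 750, "flooded_pct": 81, "islands": 1, "dry_hollows": 0}]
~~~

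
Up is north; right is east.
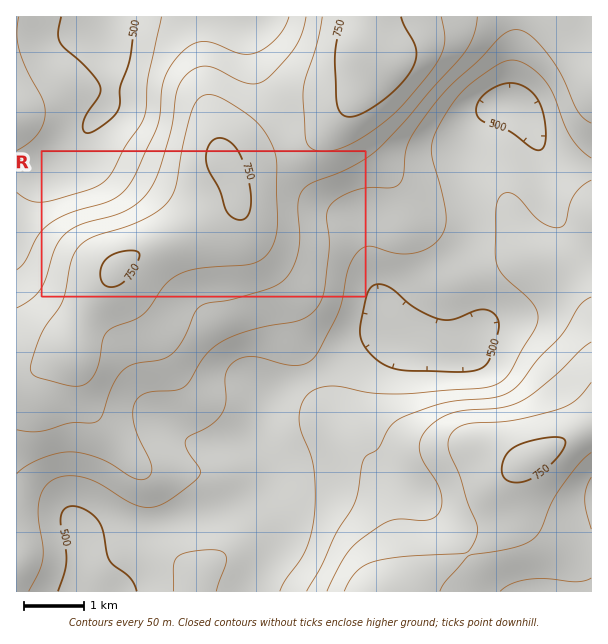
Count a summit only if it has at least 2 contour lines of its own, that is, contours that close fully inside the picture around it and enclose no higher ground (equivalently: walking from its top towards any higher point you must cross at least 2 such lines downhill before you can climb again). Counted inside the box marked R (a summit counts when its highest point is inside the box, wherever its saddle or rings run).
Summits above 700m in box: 1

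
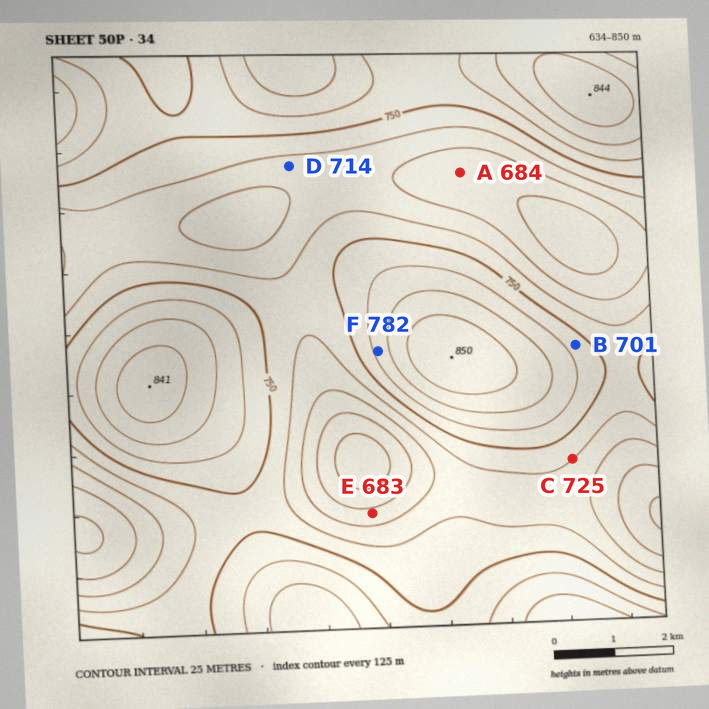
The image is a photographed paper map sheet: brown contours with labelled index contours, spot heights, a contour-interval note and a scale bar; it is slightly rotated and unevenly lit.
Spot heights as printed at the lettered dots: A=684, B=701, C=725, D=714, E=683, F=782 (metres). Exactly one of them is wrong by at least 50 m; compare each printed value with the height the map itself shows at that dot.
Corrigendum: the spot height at B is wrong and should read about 764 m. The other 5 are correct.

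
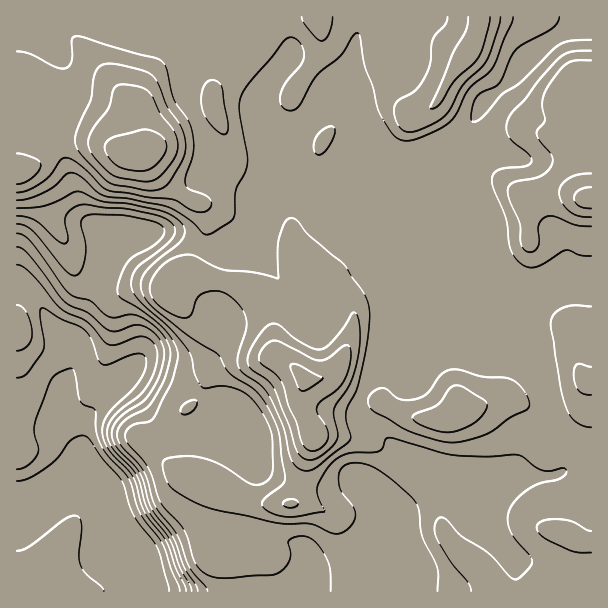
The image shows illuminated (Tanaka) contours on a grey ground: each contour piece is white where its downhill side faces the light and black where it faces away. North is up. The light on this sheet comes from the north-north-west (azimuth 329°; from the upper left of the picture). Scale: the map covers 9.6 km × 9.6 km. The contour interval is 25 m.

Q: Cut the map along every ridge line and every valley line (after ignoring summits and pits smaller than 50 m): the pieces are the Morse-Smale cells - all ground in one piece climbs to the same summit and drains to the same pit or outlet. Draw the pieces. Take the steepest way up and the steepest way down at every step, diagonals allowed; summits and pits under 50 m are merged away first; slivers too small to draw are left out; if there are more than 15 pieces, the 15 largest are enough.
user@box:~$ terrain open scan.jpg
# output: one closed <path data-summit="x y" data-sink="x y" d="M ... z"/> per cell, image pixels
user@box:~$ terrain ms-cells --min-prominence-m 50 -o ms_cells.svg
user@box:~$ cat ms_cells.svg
<path data-summit="140 155" data-sink="17 501" d="M363 16l-347 1 1 575 575-1 0-303-37 0-15 7-6-5-15 2-9-4-6-16-14-24-24-59-5-35-3 1-74 181-8 30-18 38 0 10 3 6 20 14 27 28-30 38-15-18-10 0-20 6-16 0-29-6-43-19-12-9-21-10-18-5-2-3 20-14 8-11 2-6-31-17-53-20-9 4-41 44-6 21 1 25-4-10-21-24 3-33 13-33 0-12-2-6 1-9 29-62 10-16 13-13 21-10 24-2 34 16 21 2 28-14 3-11 2-25 17-19 16 0 12 6 23 17 21-2 76-32 29-27-35 13-19 1-17-6-14-19-12-28-7-6-5-12 9-27 3-18 9-21z"/><path data-summit="305 378" data-sink="17 501" d="M458 139l-35 31-76 32-21 2-23-17-12-6-16 0-17 19-2 25-3 11-28 14-21-2-34-16-24 2-21 10-13 13-10 16-30 66 2 11 0 12-12 27-4 22 0 17 21 24 3 9 0-24 6-21 41-44 9-4 53 20 31 17-2 6-8 11-20 14 2 3 18 5 21 10 12 9 43 19 29 6 16 0 20-6 10 0 15 18 30-38-27-28-20-14-3-6 0-10 18-38 8-30 74-178 2-11z"/><path data-summit="591 198" data-sink="17 501" d="M591 30l-22 0-29 18-36 38-18 15-16 24-12 13 8 51 24 59 22 42 22 0 6 5 15-7 30 1 7-2z"/><path data-summit="468 53" data-sink="17 501" d="M527 16l-162 0-10 25-3 18-9 27 5 12 7 6 12 28 12 17 11 7 18 1 23-6 27-12 12-14 16-24 18-15 34-36-9-20z"/><path data-summit="140 155" data-sink="17 501" d="M591 16l-63 0 0 8 11 25 30-19 22 0z"/>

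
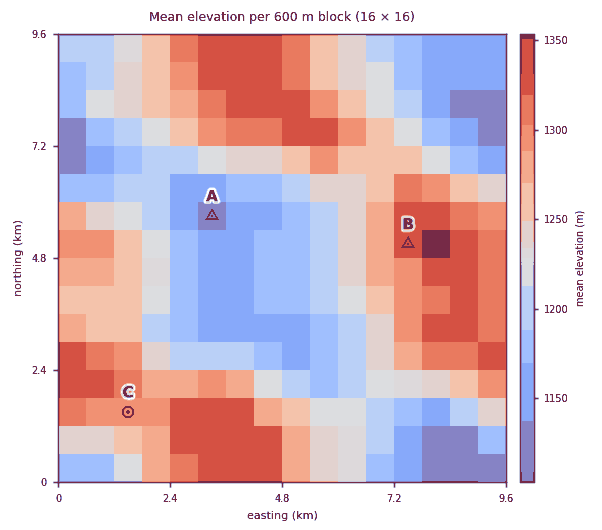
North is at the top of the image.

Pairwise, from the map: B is higher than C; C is higher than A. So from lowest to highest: A C B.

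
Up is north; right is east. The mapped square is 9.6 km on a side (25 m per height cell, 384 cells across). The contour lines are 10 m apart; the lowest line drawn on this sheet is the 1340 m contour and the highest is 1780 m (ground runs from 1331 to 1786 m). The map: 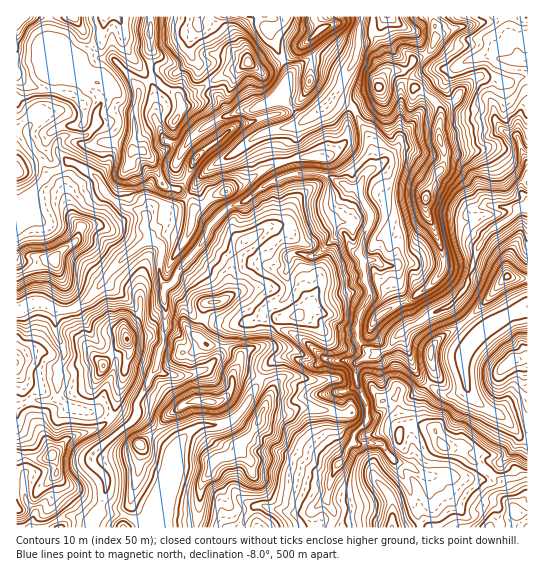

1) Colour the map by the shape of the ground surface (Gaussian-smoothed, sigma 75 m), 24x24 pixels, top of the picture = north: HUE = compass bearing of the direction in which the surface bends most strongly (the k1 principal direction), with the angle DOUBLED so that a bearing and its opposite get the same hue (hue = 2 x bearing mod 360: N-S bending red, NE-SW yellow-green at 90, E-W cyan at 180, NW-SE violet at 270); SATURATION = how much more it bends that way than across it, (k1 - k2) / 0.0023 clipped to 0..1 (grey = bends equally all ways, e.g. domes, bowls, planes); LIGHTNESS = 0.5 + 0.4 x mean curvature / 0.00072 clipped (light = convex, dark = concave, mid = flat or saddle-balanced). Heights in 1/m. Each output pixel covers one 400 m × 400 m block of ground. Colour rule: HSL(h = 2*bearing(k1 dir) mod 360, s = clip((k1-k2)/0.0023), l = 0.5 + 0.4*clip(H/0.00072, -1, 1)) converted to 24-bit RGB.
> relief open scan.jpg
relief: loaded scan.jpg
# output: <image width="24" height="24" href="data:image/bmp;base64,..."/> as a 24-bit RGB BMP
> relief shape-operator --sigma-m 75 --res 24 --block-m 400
<image width="24" height="24" href="data:image/bmp;base64,Qk32BgAAAAAAADYAAAAoAAAAGAAAABgAAAABABgAAAAAAMAGAAATCwAAEwsAAAAAAAAAAAAAPKBZh6JIhYNMU3FxW56Lp3xVdXx+X19+zsGNR0tpXZB4lad0mF1iWm2AbmGThmp7XXN+1deqVk2Ca4KIcX6XW2yUo26IqpZ+pVCiqY5sibCnW4mmREZzybKXXnl5UVt54cKiNl9Fbzc4e6c5Yo6Hh3qKOlp/mnyOfVxhrdqebkt/c3h/bnl+cYyOcaGYqoiIcGpTv6xyVMOKekd5T0Vkyr+QWYODUGByxW1vxn6nSXSfxN+8R1tuioR5Onx1dUqdtdWxVX2oiE1ffnRgcGhacJFdUpx6fq+edmu34MLApztULU46R1Gb3b+4Z5+pSlltaq6oy5zLpJbMsppsQ1h7an+Dn2ZsD1VAzshscRU/aKl5oHyXgqSvlL+3cKW+RoRxdll1VqxY1oHDwYjaG31WLr9N41mPT2Y1LmwqQHIowl2Z0puejWGfTGZWe2FTjKkbAX+nmsupe3Gbmb2tfLi+gJ+ydFVjjjlDXJBlkWpfdGRPcXBMwImAIFNWQn2v+NPzk1figuqKBi0i7ce7XmOhg3W+pMDj4tb1CgAzlcJ1bKOVisGjk0tiaTM4YTYsm6lvcI1zYo6KimqUtXh3sa1MPKxyPY2LOZFS04WW4U+v11baK7Nct3aQUqJS05EMAKUJXwD/uqLXZ7HRjy8jU4U/ZzJvyb2eVpxsf5yGYIVwWlOJuYGRWGrA1cOZDyQ+tW43TG8nK2lH47SkOG9giL1eJ95HOLwAdAAHDLo4yLNSNQUs6PK9UENvOVOG4MrUmIKwnYalgoirUz6BdLN9lUl23+rDECRR1JOnxJ7PUKvVorXb0LDhdY7EniBT1lZageDmdgEHEXIcIRp19trVQ09vSHVrUI5oyam+lmRtlVmWcqmqh2alm77K3KaYMTOCLr/SycNcW1QwRU4qcW0zljRAcnitvsiQHlua/5r6hX4sBi0MIIkc8Z/mtFV0QGtEX40/SmctY0M0Xo4tMWhHjJpZ0WVOKUtzPbu2x4LA06TZYnygYoBzXoR0noWFlK+DzXeRAS8y/M/r/7bzCC4FBS4Q7oW+x5JZRGE8q3bKUo6GoNilQ2dwSHRvtbmOtTSaI3JNnppsi39crHuOgnugWluVlo6DvLWbe7GSLhGCY6ZuX1az/M/rJMqtByQs9tXdkpvipHfY3tfzs1paY3pYPmpWVpdYgi+38sFIKnRioYWDloBpfnhkPnlAZZ4t0tCNkliNaRpxfntFcnhJwLRKv/fMBRMunc6Iq3FDT3g5SGAx8Jy7f221jnqpQ4x9dzpq2Y6KBJR7sWeHtJKvmn6hnnikpdLHPa5wkjBLNHCzgXGbkzts4P/MPBVpLUhfOYVSzG2BdXxuZFhsa8NutILBmomuj06GYXeHUV9x77OnAzAccJTBtI6pqZOunKN7alFwlYqyKS5znUpypz2T5//MFA4llmyhPpp0TI44VnxSd4OOkKNzcHpccCEidXIxcTYwWN59QHDO97vyAIEUGncrtYi2z5WqWIyPbIlWiUKeNzOBlKDT/OLPEBojOV40e2o5PXo7mL++RHx1lZx2aTRKtUbc6NTgQu6Zcx+zG50AO5lY5ZnX80jnHUkFRkYHgDsLRHsxQX9oOEZvYa+M+tHTtX/VKzdpn7uqO3ipoWNxnl1nhD5xhou3KnKC5cW5teTOBCEv/8ziAmwKEz8ZoICCpovY08Pz3djwrJTQQmOAPmRbMmA617Mu6I+Ud3DHjae9fze5gFmDs4GvXYCzUqJ2SUyF0dSDhSFn68VuBS4W/8zvZFP/JGAdU2swP2lKpXWU4bqxMhA3lb84J0RX5/XWmGJQf2mGjmVEiixKd4xfXWlKfHZOZKZyVmiF3NGPPTxt47Szl3fQDG8MVnEIeCHc0nXcUo8tM1s9sTs5oRuCiOqEJ4mjct9bulZ3VX9bj06Vao2nfLipcoKug6uujG2GWk5wssl7XF+clMWtqluxvVKxvFGFn9EnEkVE88nJL318Ji5z8rbkwYzcbr/Obsu5zG3Lrla2ZYGbdm+caZ16enB3f3t4hW58W3+5S6y2ta9cRbRnWjVep2Gf4KjV1fbySguGcNQfqluAEC43eOaQ4qnU2J9qUlQpMVEqrohZb2Odk2SBW5dNc3t4fWRpWJ5vbqthczd4ye6yUjlnUl+Sc3+ozOjHjC+GYhiT/8zUNWwhJ29jEo9Dqlc7y4rY857CTIiAUIJgfXZthoF5yIPDSFSgfsC2ZKyfb1yFSEqA8vHHOzpmYHyDW6F7v8hcfjV8N1lr03ZJ+9DpMtjyGJW5NmU6aBQtvOaKsVrLVk+9aH6ajnmb"/>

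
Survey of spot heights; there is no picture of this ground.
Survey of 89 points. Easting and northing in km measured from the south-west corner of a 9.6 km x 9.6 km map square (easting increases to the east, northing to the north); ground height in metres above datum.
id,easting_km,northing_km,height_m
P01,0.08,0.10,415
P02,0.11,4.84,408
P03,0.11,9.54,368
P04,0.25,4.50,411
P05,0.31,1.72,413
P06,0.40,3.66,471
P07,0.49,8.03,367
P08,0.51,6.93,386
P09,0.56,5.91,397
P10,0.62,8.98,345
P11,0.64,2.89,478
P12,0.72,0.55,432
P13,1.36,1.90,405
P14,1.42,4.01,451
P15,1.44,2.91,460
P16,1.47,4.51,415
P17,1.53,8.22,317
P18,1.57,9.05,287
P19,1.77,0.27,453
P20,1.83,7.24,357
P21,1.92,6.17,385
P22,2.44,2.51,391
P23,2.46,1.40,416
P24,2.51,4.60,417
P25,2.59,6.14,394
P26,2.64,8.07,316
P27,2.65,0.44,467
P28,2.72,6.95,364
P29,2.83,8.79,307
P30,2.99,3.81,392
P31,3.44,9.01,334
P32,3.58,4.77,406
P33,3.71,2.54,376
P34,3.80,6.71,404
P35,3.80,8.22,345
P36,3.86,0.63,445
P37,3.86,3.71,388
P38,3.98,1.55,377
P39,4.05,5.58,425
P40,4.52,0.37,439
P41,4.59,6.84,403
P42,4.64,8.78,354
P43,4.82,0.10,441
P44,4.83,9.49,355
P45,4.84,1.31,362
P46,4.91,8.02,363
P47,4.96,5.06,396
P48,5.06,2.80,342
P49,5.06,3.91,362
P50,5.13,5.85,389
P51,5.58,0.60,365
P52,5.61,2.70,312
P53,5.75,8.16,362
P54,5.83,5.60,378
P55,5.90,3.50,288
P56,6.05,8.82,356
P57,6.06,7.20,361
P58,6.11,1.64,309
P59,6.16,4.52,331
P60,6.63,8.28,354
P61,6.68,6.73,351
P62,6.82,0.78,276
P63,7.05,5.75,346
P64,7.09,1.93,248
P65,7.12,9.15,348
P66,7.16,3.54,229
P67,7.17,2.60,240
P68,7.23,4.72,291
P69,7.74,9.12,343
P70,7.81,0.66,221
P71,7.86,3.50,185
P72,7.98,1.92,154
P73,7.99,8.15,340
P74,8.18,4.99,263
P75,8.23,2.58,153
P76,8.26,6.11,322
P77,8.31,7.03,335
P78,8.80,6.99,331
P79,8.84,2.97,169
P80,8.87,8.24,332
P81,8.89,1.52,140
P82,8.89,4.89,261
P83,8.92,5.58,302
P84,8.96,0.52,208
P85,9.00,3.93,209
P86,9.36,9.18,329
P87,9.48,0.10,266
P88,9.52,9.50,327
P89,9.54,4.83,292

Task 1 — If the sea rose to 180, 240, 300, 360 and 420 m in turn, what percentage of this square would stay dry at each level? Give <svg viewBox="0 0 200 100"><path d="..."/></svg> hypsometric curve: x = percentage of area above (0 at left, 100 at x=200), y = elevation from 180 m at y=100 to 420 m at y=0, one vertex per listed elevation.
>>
<svg viewBox="0 0 200 100"><path d="M192 100l-14-25-19-25-65-25-68-25"/></svg>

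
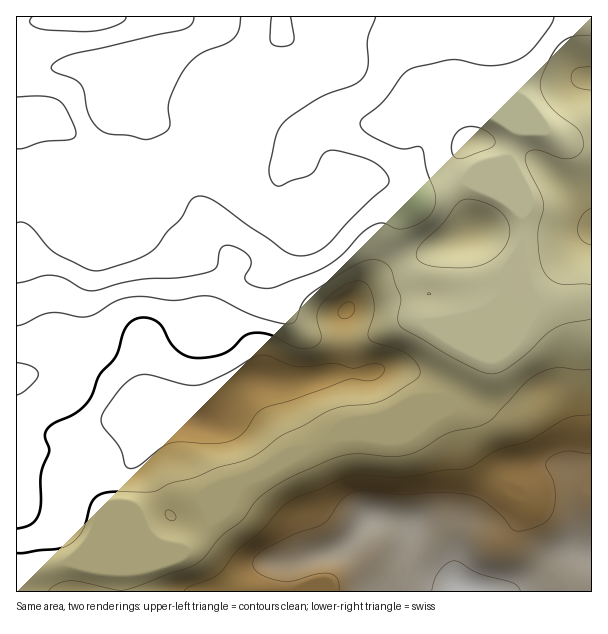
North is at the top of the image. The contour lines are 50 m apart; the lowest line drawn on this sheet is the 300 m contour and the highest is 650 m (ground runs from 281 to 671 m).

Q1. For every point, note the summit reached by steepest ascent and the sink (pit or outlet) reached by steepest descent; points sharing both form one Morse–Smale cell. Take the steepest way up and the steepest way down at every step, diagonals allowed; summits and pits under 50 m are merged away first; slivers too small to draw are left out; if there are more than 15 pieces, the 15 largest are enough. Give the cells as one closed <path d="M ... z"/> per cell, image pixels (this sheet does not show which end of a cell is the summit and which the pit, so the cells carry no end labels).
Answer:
<path d="M500 16l-284 0 0 11-10 9-18 8-29 4-66 18-77 3 1 301 12 4 27-1 10-8 12-26 4-42 10-31 0-36 14-30 25-25 7-3 2 11-7 24 28 16 19 19 20 16 19 10 24 9 12 0 8-3 19-19 10-18-11-13 7 0 11-4 33-26 31-13 14-1 13 2 15 8 5 7-1 7-12 21-1 15 6 20 7 13 0 23 6 21 10 7 15 0 30-6 20-10-18 46-23 44-20 0-37 17-35 11-52 24-36 20-24 11-9 8-4 11-21 21-7 13-19 18-32 12-87-2-37 9-9 0-4 2 1 19 575-1 0-291-55 4-14-25-1-67-27-20-29-12 5-5 35-13 4-6 7-22 0-8-7-16-16-16-6-2 0-38 11-28z"/><path d="M138 172l-7 3-25 25-14 30 0 36-10 31-4 42-12 26-10 8-27 1-9-4-4 1 1 201 49-10 87 2 32-12 19-18 7-13 21-21 4-11 9-8 24-11 36-20 52-24 35-11 37-17 20 0 23-44 18-43-1-4-15 9-34 8-15 0-10-7-6-21 0-23-7-13-6-20 1-15 12-21 1-7-5-7-15-8-13-2-14 1-31 13-33 26-11 4-7 0 11 13-10 18-19 19-8 3-12 0-24-9-19-10-20-16-19-19-27-15-1-5 7-20z"/><path d="M510 109l0 2 7 15 0 8-9 25-8 5-29 11-5 5 29 12 27 20 1 67 14 25 20 0 34-4 1-156-28-2-18-12-22-9z"/><path d="M591 16l-90 0-13 38 0 38 10 5 26 24 16 6 15 11 15 6 22-1z"/><path d="M215 16l-198 0-1 52 37 0 15-2 25 0 66-18 29-4 18-8 10-9z"/>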